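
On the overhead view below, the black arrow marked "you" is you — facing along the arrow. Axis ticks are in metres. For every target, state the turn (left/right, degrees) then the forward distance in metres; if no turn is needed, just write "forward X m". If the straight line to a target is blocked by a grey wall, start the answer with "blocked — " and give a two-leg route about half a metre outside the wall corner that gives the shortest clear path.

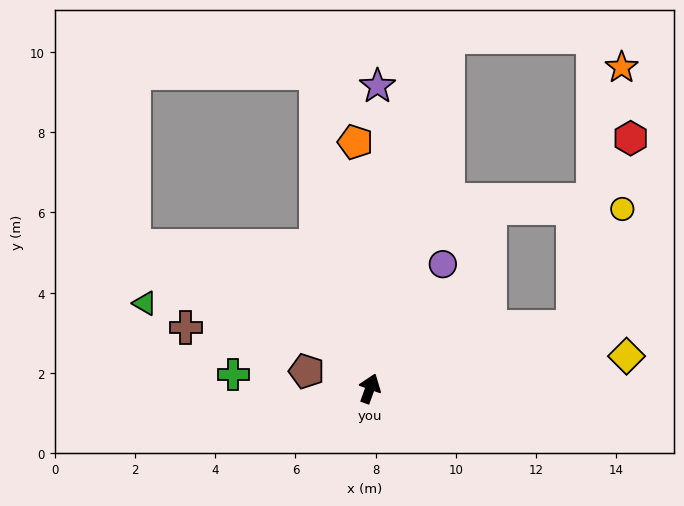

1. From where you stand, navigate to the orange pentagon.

turn left 23°, forward 6.2 m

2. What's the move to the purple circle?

turn right 11°, forward 3.6 m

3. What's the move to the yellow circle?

blocked — turn right 53°, forward 5.3 m, then turn left 50°, forward 3.2 m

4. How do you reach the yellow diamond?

turn right 63°, forward 6.4 m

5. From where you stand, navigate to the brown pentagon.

turn left 95°, forward 1.6 m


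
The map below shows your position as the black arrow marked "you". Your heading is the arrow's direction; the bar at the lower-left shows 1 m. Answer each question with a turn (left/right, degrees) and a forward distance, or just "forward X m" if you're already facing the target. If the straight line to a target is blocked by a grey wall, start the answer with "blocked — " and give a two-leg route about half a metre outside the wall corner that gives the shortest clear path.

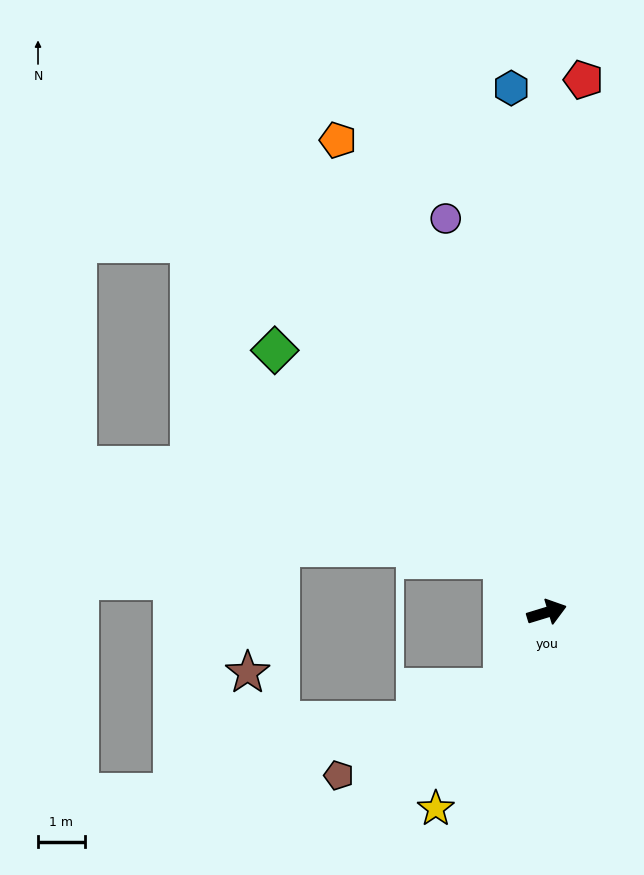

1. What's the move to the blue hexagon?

turn left 77°, forward 11.2 m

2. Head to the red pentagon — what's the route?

turn left 69°, forward 11.4 m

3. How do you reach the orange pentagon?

turn left 97°, forward 11.0 m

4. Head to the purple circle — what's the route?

turn left 87°, forward 8.7 m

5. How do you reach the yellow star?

turn right 136°, forward 4.8 m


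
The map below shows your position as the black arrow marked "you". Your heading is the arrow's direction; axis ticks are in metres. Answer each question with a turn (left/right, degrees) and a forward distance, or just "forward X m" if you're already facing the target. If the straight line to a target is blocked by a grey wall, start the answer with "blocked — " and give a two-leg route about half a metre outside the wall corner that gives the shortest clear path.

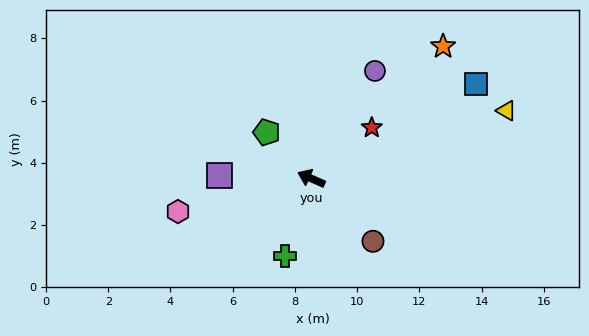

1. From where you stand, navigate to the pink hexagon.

turn left 38°, forward 4.4 m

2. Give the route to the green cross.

turn left 95°, forward 2.6 m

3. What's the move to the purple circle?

turn right 97°, forward 4.0 m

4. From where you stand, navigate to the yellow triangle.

turn right 137°, forward 6.6 m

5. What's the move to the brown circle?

turn left 158°, forward 2.8 m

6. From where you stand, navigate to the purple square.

turn left 22°, forward 2.9 m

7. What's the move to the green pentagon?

turn right 22°, forward 2.1 m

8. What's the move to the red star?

turn right 116°, forward 2.5 m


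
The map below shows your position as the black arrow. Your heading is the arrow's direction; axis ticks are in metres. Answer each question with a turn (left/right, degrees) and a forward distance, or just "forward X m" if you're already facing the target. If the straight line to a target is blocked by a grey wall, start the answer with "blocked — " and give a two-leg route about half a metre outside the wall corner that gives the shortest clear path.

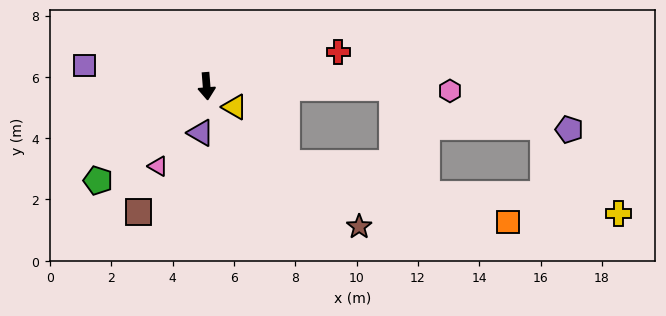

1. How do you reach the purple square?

turn right 104°, forward 4.0 m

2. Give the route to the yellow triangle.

turn left 49°, forward 1.1 m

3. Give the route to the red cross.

turn left 100°, forward 4.4 m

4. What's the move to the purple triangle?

turn right 12°, forward 1.5 m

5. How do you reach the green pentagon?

turn right 54°, forward 4.7 m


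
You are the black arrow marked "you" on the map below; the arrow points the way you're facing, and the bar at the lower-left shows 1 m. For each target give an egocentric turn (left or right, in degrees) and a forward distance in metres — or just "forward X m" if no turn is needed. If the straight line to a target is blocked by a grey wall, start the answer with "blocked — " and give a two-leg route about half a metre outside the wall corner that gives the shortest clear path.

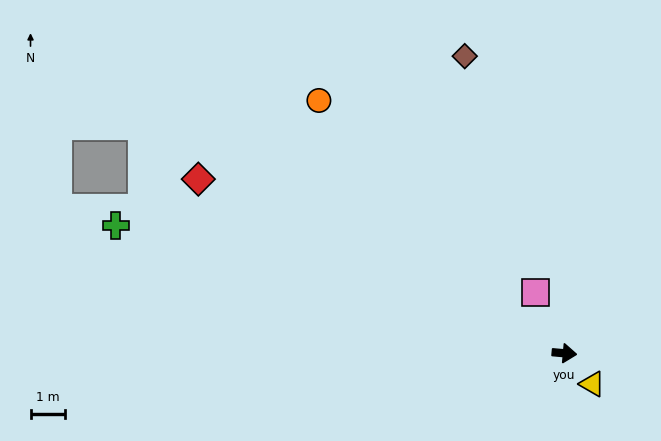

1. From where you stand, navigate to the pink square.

turn left 120°, forward 1.9 m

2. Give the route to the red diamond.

turn left 160°, forward 11.7 m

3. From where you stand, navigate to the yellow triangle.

turn right 43°, forward 1.2 m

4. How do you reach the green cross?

turn left 169°, forward 13.5 m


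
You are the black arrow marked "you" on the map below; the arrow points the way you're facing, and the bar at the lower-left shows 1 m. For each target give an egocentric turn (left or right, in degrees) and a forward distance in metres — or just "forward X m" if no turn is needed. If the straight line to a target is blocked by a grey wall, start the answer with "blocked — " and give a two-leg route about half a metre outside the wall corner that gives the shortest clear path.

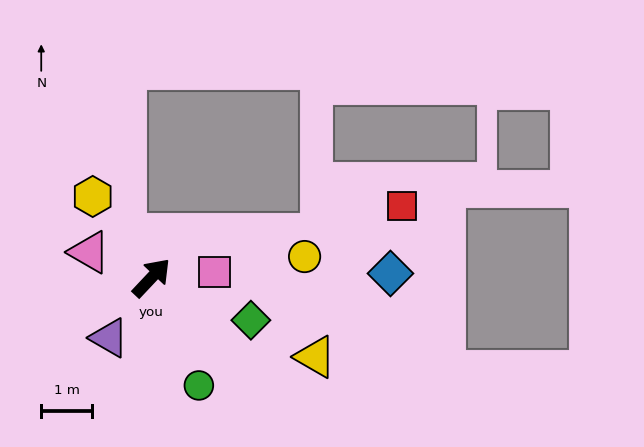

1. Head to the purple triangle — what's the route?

turn right 172°, forward 1.5 m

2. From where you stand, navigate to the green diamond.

turn right 70°, forward 2.1 m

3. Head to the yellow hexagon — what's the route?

turn left 79°, forward 2.0 m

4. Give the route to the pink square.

turn right 42°, forward 1.2 m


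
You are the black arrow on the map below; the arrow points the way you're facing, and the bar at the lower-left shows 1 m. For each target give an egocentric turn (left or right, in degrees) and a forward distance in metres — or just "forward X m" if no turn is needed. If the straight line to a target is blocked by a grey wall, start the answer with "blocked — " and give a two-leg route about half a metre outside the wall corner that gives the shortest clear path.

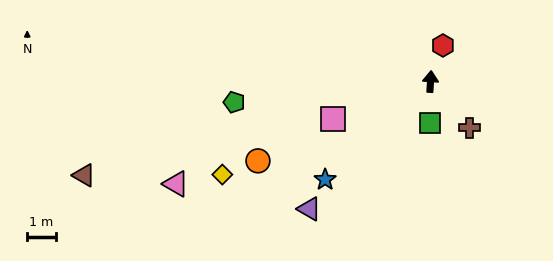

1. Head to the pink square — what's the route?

turn left 115°, forward 3.7 m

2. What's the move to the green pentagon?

turn left 100°, forward 6.9 m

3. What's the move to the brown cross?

turn right 136°, forward 2.1 m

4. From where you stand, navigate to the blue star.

turn left 137°, forward 5.0 m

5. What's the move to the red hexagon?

turn right 15°, forward 1.3 m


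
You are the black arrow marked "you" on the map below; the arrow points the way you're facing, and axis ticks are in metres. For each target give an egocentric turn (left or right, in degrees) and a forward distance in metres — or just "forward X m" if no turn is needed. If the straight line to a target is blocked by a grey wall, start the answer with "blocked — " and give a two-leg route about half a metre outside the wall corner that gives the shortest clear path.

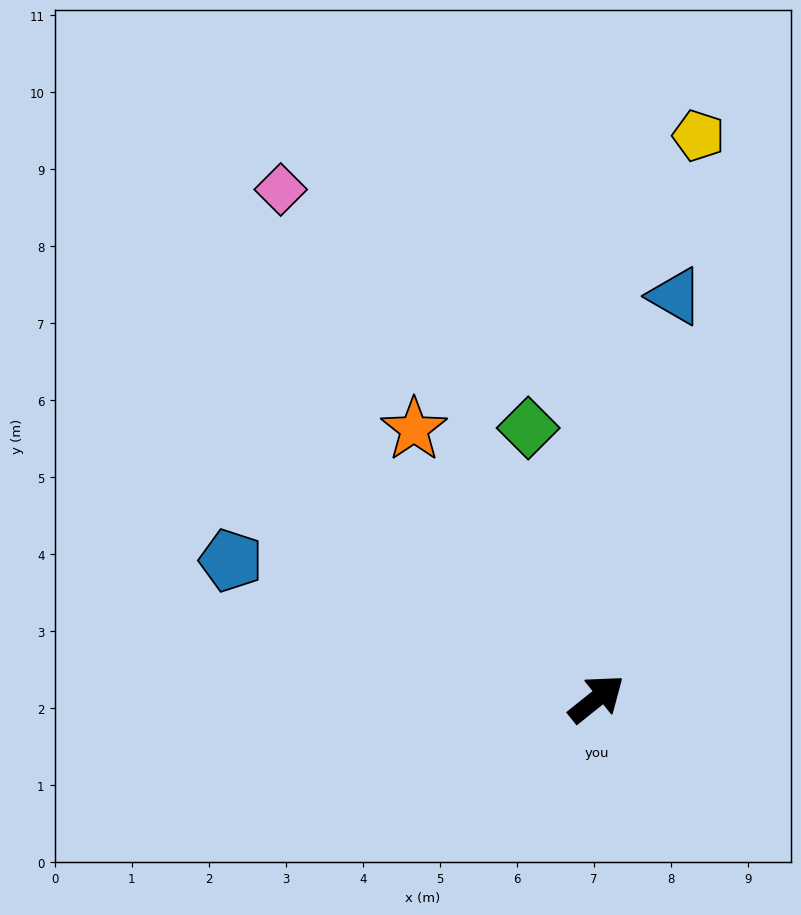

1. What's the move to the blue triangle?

turn left 40°, forward 5.3 m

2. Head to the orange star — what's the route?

turn left 85°, forward 4.2 m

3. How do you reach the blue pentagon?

turn left 121°, forward 5.1 m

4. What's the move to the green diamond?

turn left 65°, forward 3.6 m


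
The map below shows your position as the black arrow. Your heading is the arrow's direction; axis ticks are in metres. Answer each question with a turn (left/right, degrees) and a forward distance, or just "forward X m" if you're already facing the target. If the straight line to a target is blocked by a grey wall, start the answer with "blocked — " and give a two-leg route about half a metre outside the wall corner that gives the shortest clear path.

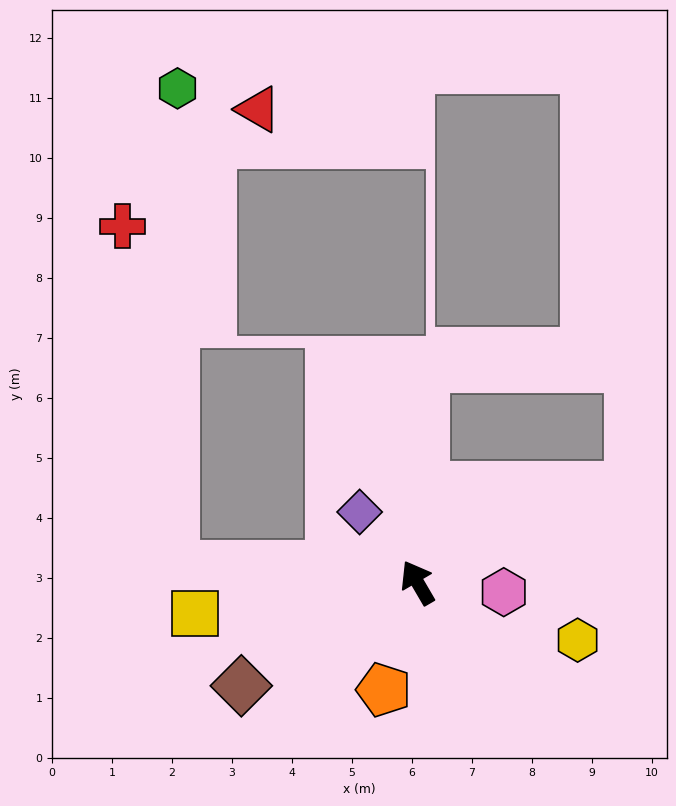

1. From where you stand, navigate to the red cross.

blocked — turn left 56°, forward 4.1 m, then turn right 78°, forward 5.7 m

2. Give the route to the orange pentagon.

turn left 132°, forward 1.9 m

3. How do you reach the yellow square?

turn left 68°, forward 3.7 m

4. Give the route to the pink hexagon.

turn right 127°, forward 1.4 m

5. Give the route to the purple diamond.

turn left 9°, forward 1.5 m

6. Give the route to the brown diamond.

turn left 90°, forward 3.4 m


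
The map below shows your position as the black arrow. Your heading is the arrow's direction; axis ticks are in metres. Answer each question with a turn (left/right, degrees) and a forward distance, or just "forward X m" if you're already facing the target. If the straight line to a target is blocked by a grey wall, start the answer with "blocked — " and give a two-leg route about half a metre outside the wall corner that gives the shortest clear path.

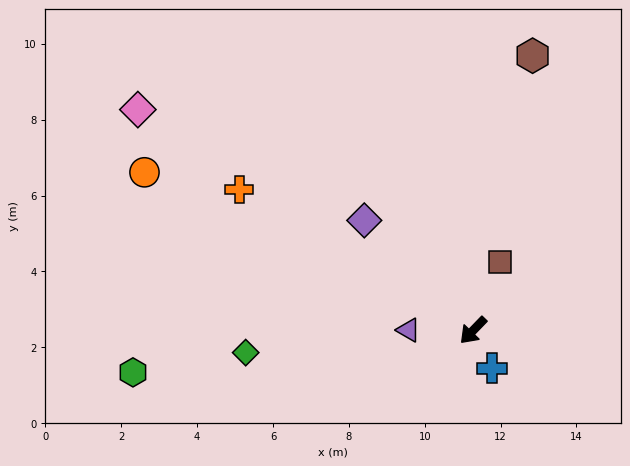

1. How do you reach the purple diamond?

turn right 91°, forward 4.1 m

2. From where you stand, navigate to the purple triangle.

turn right 46°, forward 1.7 m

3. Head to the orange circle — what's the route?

turn right 72°, forward 9.6 m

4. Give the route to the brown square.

turn right 157°, forward 1.9 m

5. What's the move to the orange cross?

turn right 77°, forward 7.2 m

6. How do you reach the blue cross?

turn left 70°, forward 1.1 m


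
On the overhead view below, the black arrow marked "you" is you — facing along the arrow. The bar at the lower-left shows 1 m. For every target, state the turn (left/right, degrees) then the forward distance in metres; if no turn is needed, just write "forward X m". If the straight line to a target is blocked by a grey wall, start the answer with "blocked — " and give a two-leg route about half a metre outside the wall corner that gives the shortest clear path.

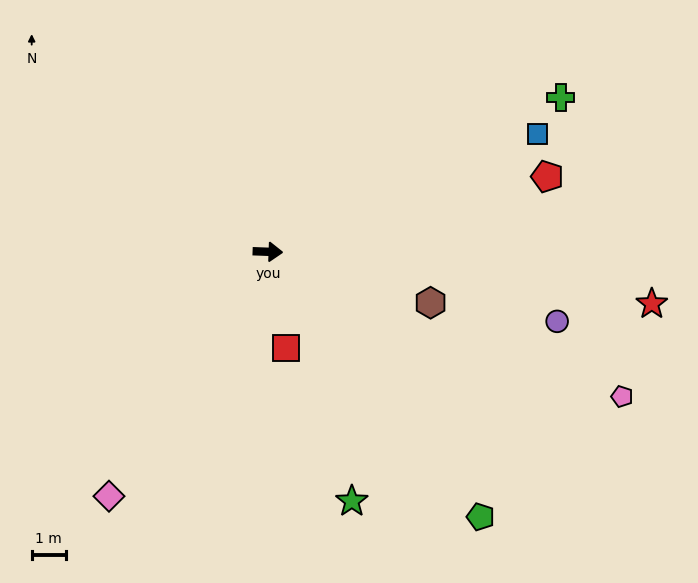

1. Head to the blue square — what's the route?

turn left 26°, forward 8.6 m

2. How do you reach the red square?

turn right 77°, forward 2.9 m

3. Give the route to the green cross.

turn left 30°, forward 9.7 m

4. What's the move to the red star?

turn right 6°, forward 11.3 m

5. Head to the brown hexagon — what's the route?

turn right 15°, forward 5.0 m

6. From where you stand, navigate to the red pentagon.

turn left 17°, forward 8.4 m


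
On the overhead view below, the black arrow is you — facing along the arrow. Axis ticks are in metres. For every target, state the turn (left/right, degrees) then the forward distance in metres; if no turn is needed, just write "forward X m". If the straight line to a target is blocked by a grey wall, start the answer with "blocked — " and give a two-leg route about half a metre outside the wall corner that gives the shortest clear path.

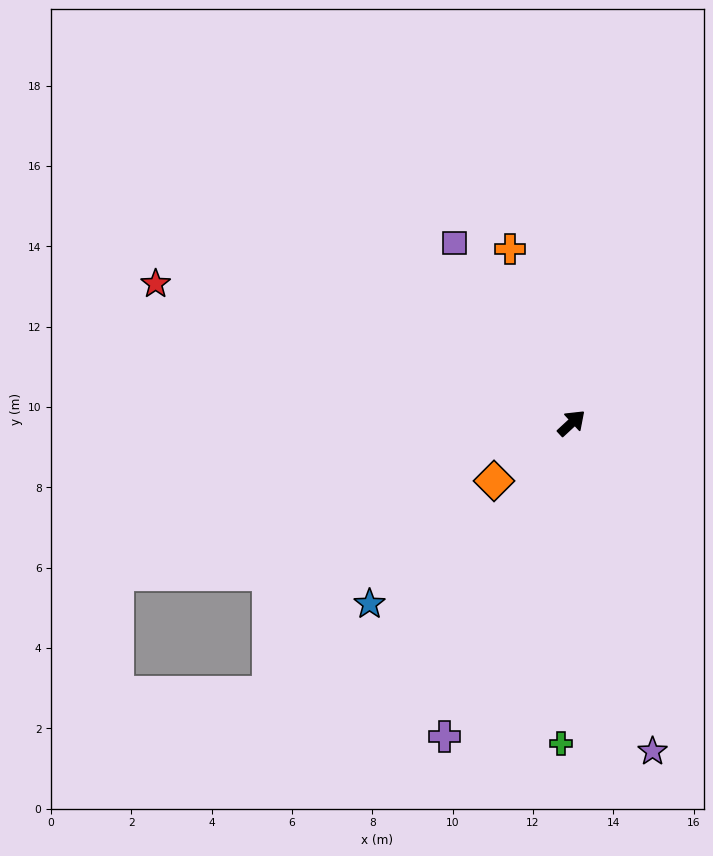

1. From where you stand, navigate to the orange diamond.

turn left 174°, forward 2.4 m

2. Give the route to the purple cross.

turn right 155°, forward 8.4 m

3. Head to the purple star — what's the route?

turn right 119°, forward 8.4 m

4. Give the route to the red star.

turn left 119°, forward 10.9 m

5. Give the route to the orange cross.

turn left 67°, forward 4.6 m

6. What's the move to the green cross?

turn right 135°, forward 8.0 m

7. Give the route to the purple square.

turn left 80°, forward 5.3 m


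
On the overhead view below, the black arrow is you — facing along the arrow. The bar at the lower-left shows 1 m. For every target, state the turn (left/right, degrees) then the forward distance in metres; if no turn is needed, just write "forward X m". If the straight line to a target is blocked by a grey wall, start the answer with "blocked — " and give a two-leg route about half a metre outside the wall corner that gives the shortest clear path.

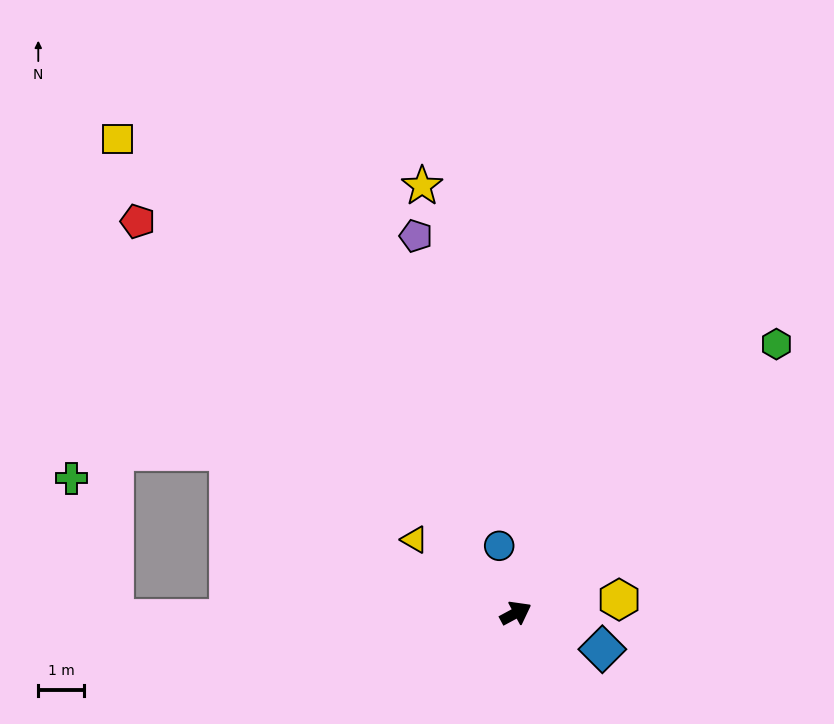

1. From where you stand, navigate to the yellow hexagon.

turn right 21°, forward 2.3 m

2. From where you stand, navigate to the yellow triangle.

turn left 116°, forward 2.8 m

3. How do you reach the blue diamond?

turn right 51°, forward 2.1 m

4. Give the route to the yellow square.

turn left 102°, forward 13.7 m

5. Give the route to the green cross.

blocked — turn left 153°, forward 8.9 m, then turn right 74°, forward 3.2 m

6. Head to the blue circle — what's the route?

turn left 76°, forward 1.5 m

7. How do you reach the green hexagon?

turn left 18°, forward 8.3 m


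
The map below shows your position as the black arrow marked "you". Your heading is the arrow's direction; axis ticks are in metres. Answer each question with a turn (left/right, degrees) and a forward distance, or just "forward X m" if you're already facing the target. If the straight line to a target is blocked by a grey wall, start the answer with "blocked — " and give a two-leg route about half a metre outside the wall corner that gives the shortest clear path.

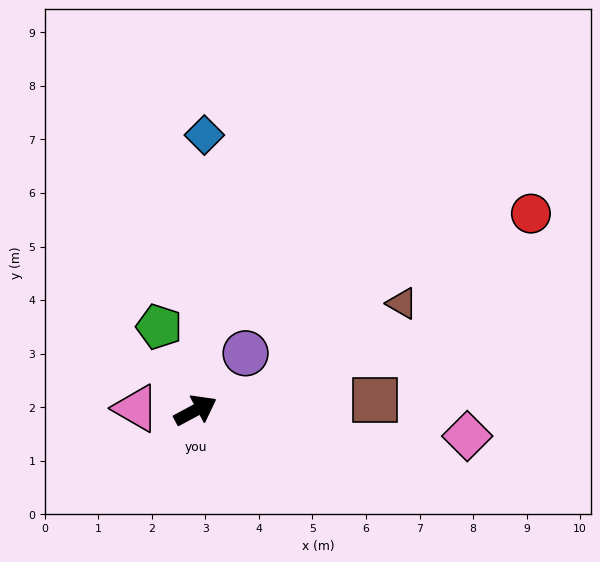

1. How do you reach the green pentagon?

turn left 85°, forward 1.7 m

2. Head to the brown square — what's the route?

turn right 25°, forward 3.4 m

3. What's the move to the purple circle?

turn left 21°, forward 1.4 m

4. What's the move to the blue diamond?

turn left 60°, forward 5.1 m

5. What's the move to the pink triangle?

turn left 150°, forward 1.1 m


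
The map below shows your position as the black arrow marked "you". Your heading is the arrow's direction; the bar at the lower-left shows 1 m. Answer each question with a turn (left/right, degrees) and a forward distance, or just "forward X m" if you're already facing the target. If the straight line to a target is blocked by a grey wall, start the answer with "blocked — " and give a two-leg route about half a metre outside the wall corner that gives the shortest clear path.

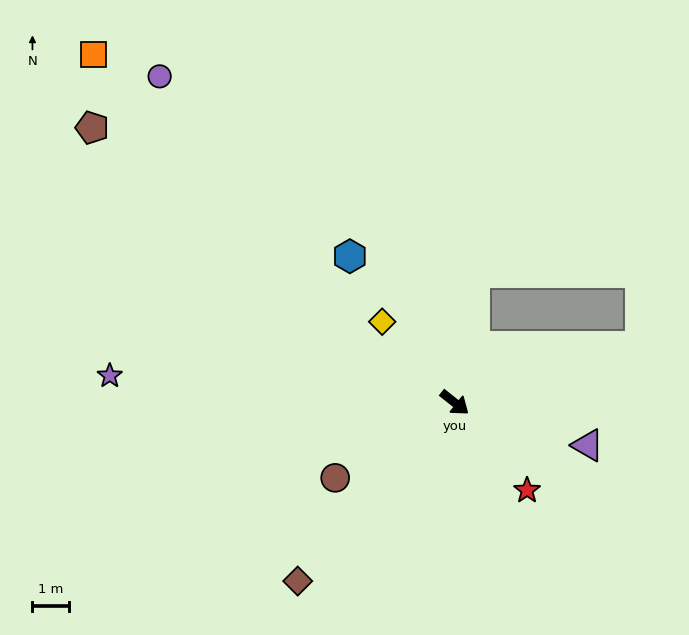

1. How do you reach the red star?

turn right 12°, forward 3.1 m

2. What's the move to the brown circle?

turn right 109°, forward 3.9 m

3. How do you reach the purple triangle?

turn left 21°, forward 3.8 m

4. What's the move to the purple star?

turn right 146°, forward 9.4 m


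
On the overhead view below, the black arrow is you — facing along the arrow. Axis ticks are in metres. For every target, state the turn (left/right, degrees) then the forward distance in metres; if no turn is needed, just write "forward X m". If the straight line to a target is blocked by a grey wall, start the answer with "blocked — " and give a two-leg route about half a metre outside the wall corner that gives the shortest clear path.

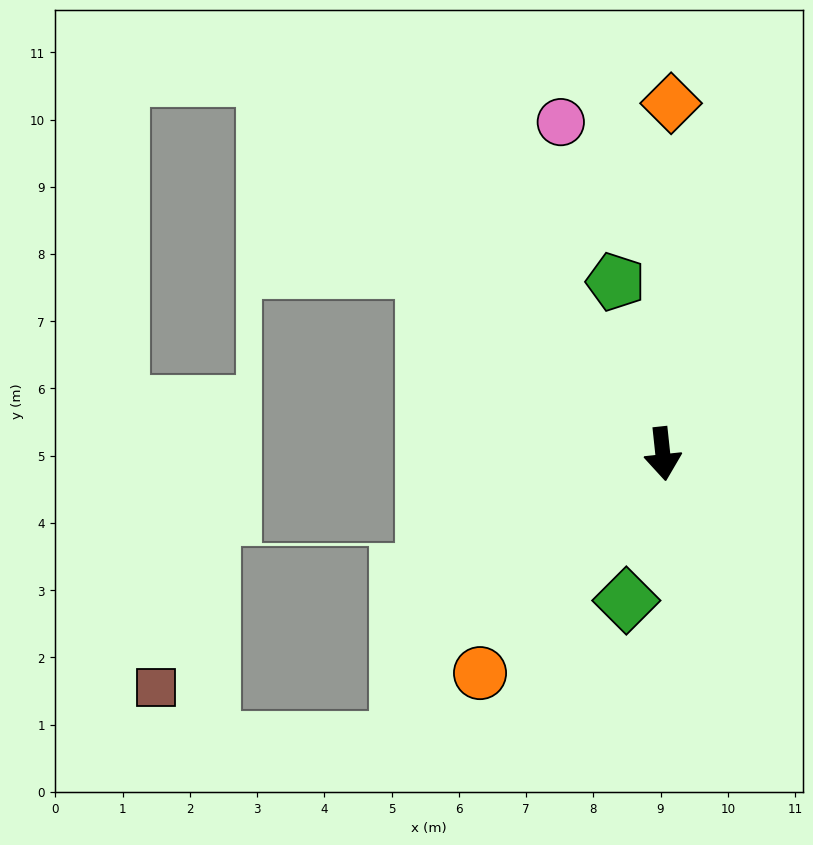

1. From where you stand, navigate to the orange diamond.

turn left 173°, forward 5.2 m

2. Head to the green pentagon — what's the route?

turn right 171°, forward 2.7 m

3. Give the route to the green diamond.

turn right 20°, forward 2.2 m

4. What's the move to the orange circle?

turn right 46°, forward 4.2 m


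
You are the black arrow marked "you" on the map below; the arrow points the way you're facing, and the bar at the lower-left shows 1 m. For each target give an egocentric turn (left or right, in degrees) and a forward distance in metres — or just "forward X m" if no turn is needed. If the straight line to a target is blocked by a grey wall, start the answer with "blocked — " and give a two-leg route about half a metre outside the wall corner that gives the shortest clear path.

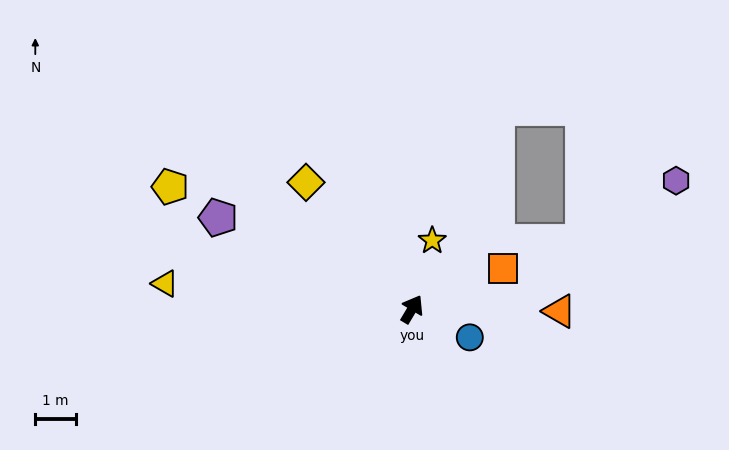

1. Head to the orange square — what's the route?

turn right 35°, forward 2.5 m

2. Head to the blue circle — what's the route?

turn right 85°, forward 1.6 m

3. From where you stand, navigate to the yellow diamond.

turn left 71°, forward 4.1 m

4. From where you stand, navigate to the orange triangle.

turn right 60°, forward 3.6 m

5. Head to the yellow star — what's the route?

turn left 14°, forward 1.8 m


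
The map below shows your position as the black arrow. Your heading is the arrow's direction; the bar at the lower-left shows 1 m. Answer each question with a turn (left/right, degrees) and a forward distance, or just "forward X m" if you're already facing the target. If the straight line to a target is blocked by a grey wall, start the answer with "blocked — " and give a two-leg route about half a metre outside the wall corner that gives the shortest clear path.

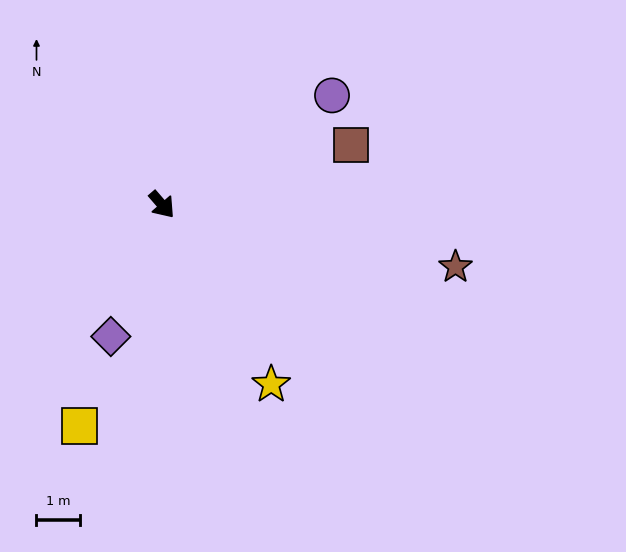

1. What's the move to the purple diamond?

turn right 62°, forward 3.2 m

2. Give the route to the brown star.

turn left 37°, forward 6.8 m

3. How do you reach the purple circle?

turn left 82°, forward 4.6 m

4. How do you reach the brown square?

turn left 67°, forward 4.5 m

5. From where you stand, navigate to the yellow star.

turn right 10°, forward 4.8 m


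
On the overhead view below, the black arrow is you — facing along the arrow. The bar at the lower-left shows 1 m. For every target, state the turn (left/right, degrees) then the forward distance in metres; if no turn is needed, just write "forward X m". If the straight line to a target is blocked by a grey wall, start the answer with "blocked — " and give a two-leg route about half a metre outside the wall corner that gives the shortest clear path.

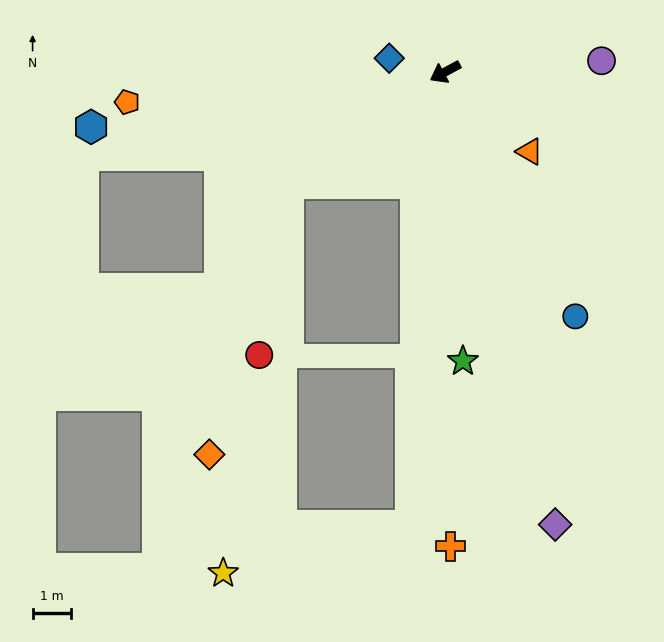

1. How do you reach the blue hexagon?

turn right 20°, forward 9.4 m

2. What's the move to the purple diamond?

turn left 75°, forward 12.3 m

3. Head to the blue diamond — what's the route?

turn right 42°, forward 1.5 m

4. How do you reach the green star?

turn left 65°, forward 7.6 m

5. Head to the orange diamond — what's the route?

blocked — turn left 7°, forward 5.1 m, then turn left 38°, forward 7.4 m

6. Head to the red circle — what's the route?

blocked — turn left 7°, forward 5.1 m, then turn left 45°, forward 4.6 m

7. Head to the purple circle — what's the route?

turn left 156°, forward 4.1 m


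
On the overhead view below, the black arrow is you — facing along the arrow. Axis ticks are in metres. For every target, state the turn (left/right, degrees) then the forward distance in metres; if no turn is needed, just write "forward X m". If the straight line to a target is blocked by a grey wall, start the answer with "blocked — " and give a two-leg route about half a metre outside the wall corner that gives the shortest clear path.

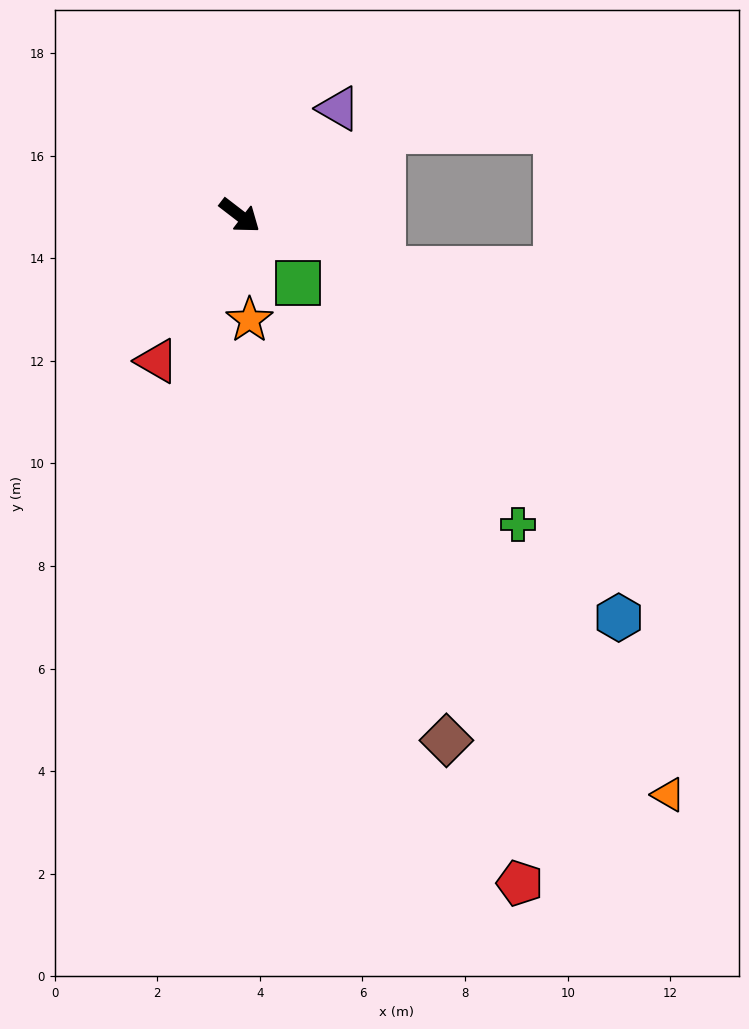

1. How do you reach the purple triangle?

turn left 85°, forward 2.8 m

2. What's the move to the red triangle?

turn right 82°, forward 3.3 m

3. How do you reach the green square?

turn right 12°, forward 1.7 m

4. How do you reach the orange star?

turn right 47°, forward 2.0 m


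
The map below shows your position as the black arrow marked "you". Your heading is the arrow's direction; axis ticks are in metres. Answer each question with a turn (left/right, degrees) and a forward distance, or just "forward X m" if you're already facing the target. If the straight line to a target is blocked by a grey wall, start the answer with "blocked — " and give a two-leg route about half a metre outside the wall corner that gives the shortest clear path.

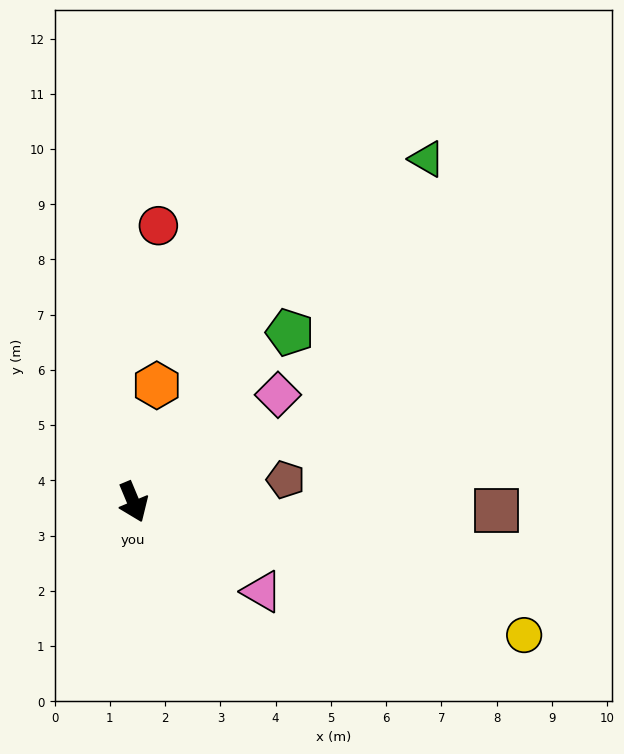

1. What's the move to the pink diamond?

turn left 104°, forward 3.3 m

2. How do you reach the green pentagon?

turn left 115°, forward 4.2 m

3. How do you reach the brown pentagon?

turn left 76°, forward 2.8 m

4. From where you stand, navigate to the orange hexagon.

turn left 146°, forward 2.2 m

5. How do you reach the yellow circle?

turn left 49°, forward 7.5 m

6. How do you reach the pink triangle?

turn left 32°, forward 2.8 m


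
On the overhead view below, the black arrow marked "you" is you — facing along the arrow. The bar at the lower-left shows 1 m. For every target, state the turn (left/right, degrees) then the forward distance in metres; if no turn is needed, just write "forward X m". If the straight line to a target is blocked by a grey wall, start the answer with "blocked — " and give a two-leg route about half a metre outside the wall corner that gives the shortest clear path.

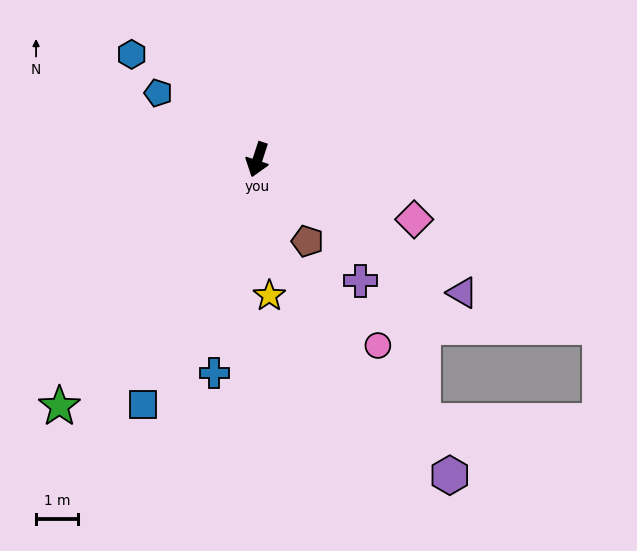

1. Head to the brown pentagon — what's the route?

turn left 49°, forward 2.3 m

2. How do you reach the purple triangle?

turn left 75°, forward 5.8 m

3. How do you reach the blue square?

turn right 7°, forward 6.4 m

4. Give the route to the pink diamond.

turn left 87°, forward 4.0 m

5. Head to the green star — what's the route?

turn right 21°, forward 7.5 m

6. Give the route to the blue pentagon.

turn right 106°, forward 2.8 m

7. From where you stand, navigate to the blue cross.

turn left 7°, forward 5.2 m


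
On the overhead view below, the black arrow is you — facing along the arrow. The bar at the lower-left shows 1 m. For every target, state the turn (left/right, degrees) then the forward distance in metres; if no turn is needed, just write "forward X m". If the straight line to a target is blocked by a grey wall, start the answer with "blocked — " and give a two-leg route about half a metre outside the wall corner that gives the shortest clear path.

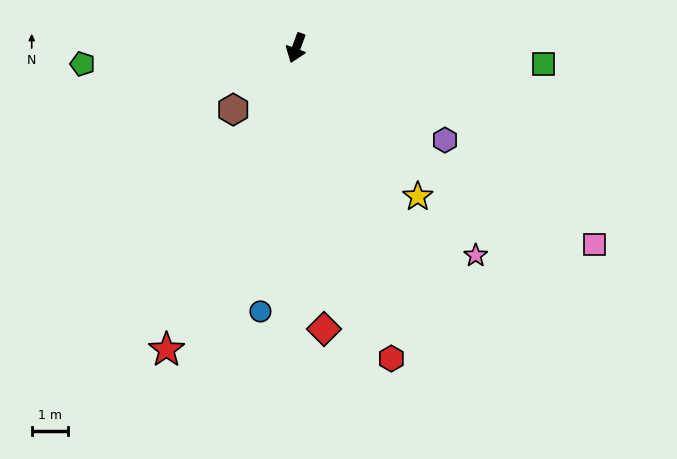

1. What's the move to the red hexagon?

turn left 37°, forward 9.0 m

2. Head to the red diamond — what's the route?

turn left 26°, forward 7.8 m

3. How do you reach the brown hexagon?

turn right 26°, forward 2.4 m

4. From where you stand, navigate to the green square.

turn left 106°, forward 6.8 m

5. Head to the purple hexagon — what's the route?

turn left 78°, forward 4.8 m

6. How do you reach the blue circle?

turn left 12°, forward 7.3 m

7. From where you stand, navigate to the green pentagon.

turn right 66°, forward 5.9 m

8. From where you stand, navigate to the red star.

turn right 3°, forward 9.1 m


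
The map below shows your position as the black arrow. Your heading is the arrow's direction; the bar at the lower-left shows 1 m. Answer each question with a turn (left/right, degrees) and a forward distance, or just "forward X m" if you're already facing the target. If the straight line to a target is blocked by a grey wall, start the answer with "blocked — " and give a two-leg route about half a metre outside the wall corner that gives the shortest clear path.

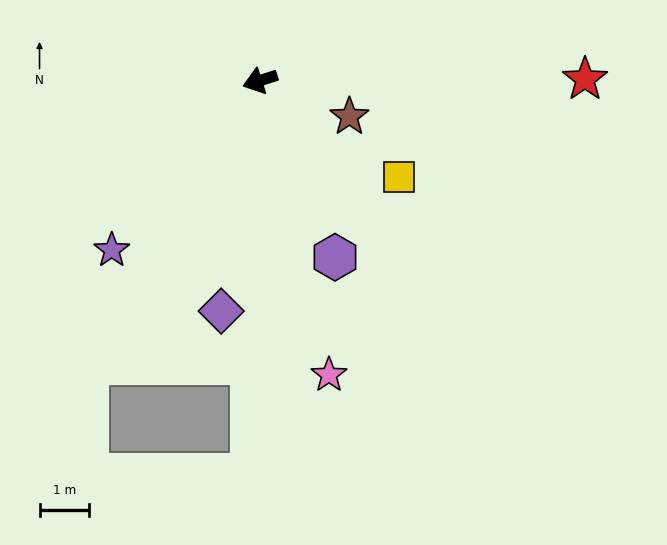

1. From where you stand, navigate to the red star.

turn left 162°, forward 6.5 m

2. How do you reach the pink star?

turn left 85°, forward 6.1 m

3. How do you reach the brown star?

turn left 140°, forward 1.9 m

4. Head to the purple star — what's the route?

turn left 31°, forward 4.5 m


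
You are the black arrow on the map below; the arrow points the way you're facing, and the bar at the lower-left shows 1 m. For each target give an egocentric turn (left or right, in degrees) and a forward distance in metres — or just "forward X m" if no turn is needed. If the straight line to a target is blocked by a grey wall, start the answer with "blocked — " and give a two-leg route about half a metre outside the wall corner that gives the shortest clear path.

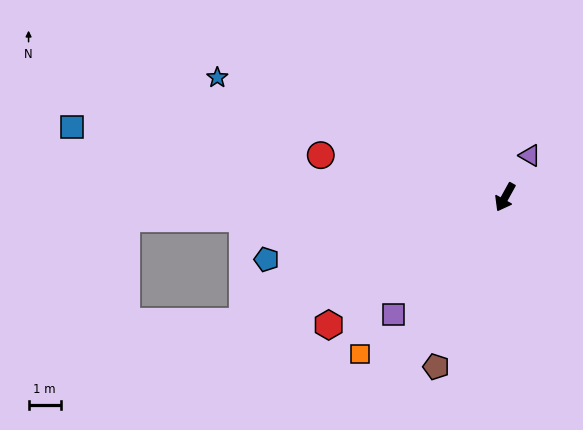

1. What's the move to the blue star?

turn right 84°, forward 9.7 m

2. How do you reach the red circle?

turn right 74°, forward 5.9 m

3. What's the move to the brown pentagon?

turn left 7°, forward 5.7 m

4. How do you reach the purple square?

turn right 15°, forward 5.0 m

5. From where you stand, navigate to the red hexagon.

turn right 25°, forward 6.8 m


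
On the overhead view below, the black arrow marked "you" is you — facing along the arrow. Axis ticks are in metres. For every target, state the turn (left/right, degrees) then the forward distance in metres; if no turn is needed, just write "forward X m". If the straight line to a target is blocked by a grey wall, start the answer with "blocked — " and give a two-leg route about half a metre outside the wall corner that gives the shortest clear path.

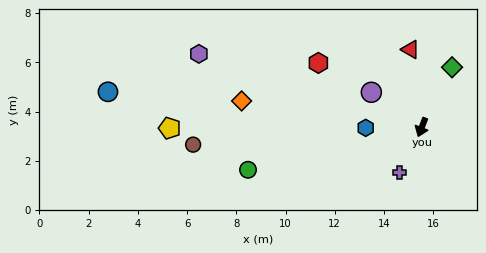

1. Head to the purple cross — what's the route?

turn right 5°, forward 2.0 m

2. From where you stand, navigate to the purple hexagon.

turn right 87°, forward 9.5 m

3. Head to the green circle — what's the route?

turn right 55°, forward 7.3 m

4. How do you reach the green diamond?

turn left 174°, forward 2.7 m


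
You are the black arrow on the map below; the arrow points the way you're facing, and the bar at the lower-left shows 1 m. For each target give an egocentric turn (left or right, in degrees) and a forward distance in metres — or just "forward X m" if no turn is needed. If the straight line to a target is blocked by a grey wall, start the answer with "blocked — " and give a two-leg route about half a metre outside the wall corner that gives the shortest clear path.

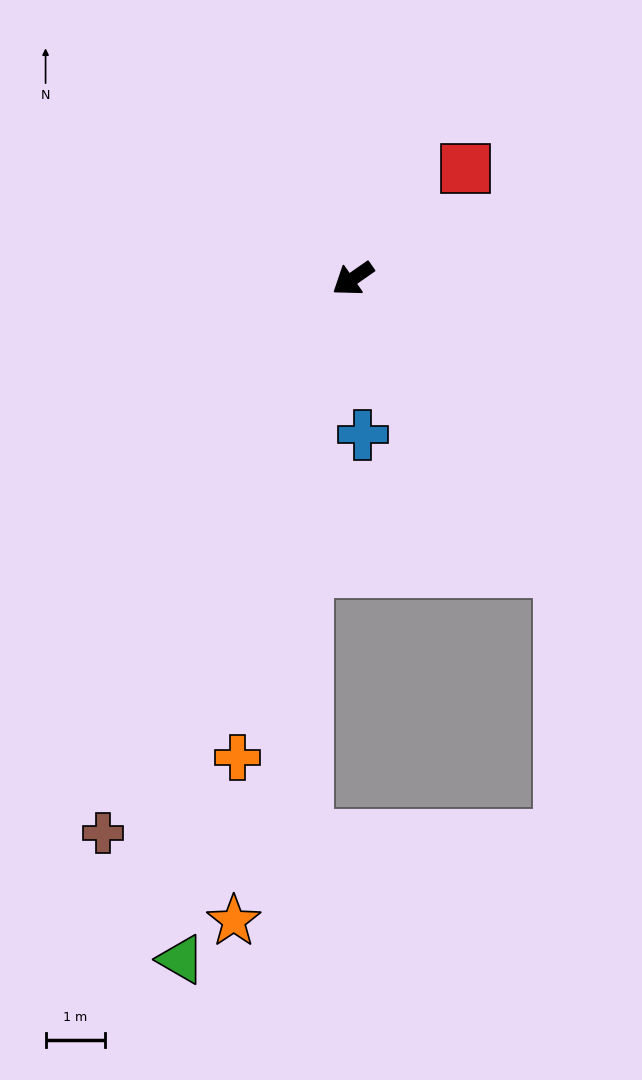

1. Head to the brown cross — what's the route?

turn left 31°, forward 10.3 m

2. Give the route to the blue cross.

turn left 59°, forward 2.6 m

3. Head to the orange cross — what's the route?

turn left 42°, forward 8.3 m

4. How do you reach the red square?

turn right 171°, forward 2.7 m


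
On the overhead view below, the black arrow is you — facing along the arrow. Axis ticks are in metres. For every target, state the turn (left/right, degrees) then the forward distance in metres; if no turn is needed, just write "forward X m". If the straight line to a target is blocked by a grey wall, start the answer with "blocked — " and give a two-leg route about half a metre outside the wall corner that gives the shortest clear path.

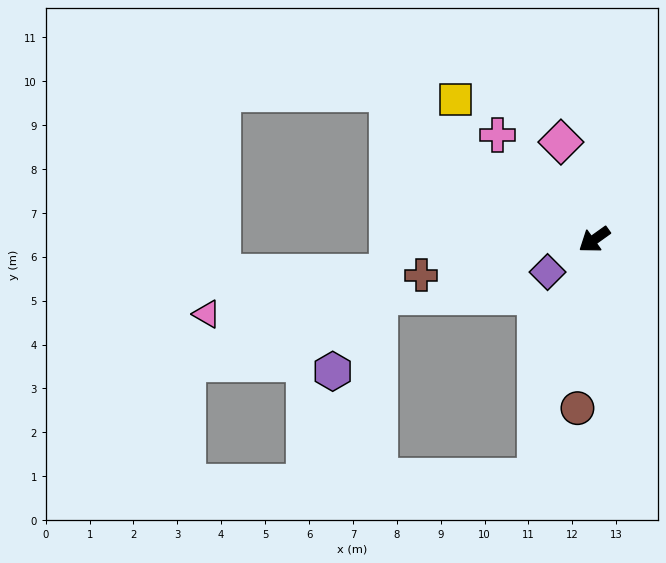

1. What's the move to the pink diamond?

turn right 107°, forward 2.3 m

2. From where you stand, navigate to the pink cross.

turn right 83°, forward 3.2 m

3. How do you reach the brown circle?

turn left 49°, forward 3.9 m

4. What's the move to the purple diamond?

forward 1.3 m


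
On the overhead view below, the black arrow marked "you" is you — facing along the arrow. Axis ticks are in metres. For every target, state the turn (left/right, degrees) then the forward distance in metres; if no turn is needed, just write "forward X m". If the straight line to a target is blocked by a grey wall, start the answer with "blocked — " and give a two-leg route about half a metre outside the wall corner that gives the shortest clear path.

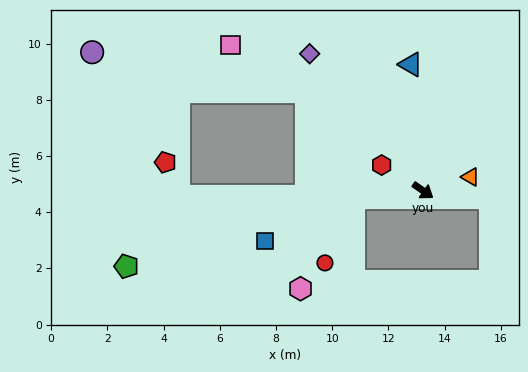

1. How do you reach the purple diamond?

turn left 165°, forward 6.3 m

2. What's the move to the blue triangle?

turn left 131°, forward 4.5 m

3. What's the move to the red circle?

blocked — turn right 140°, forward 2.5 m, then turn left 61°, forward 2.6 m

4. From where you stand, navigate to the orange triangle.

turn left 51°, forward 1.8 m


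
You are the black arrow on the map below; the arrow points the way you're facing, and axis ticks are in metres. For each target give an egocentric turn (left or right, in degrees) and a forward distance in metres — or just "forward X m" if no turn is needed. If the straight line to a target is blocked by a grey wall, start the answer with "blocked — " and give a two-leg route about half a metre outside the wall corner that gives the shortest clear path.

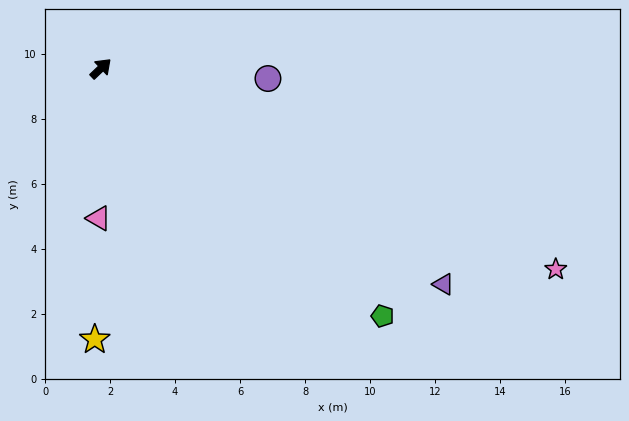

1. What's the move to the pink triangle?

turn right 135°, forward 4.6 m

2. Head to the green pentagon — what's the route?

turn right 85°, forward 11.5 m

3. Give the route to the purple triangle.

turn right 76°, forward 12.5 m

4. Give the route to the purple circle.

turn right 47°, forward 5.1 m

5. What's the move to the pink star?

turn right 67°, forward 15.3 m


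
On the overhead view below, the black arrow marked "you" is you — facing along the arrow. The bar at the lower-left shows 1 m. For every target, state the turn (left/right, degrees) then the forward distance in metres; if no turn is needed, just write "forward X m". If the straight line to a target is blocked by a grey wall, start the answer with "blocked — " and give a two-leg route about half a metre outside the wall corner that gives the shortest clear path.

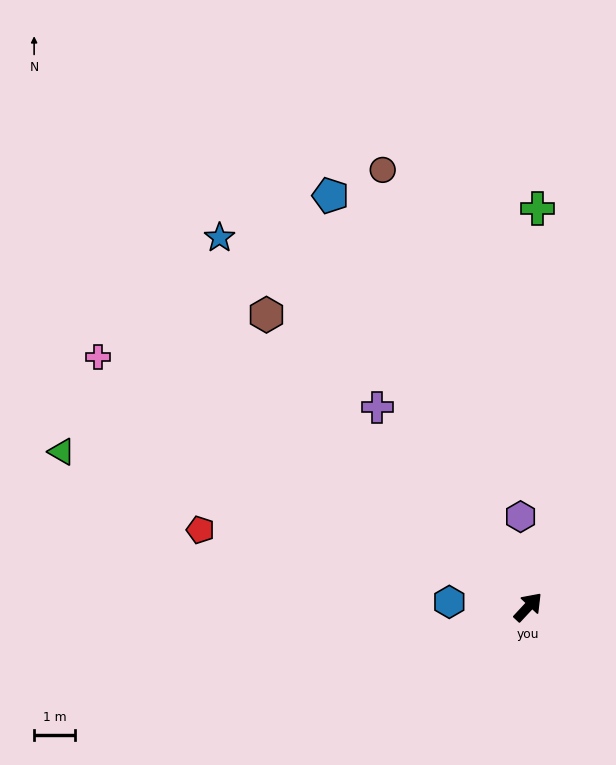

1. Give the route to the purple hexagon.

turn left 48°, forward 2.2 m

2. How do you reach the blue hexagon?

turn left 129°, forward 1.9 m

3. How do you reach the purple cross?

turn left 80°, forward 6.2 m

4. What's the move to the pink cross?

turn left 103°, forward 12.3 m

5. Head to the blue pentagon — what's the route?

turn left 69°, forward 11.3 m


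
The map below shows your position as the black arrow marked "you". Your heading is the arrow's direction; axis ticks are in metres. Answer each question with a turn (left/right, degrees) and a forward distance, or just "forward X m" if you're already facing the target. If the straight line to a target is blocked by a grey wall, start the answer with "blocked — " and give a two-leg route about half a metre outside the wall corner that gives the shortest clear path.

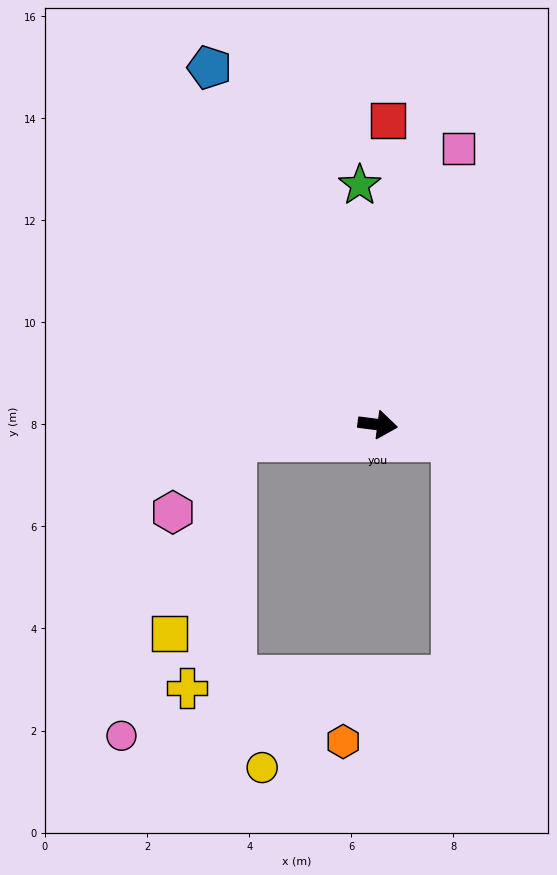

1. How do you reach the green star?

turn left 102°, forward 4.7 m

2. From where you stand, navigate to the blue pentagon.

turn left 123°, forward 7.7 m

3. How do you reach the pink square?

turn left 81°, forward 5.6 m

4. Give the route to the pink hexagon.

blocked — turn right 166°, forward 2.8 m, then turn left 42°, forward 1.9 m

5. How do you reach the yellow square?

blocked — turn right 166°, forward 2.8 m, then turn left 64°, forward 4.0 m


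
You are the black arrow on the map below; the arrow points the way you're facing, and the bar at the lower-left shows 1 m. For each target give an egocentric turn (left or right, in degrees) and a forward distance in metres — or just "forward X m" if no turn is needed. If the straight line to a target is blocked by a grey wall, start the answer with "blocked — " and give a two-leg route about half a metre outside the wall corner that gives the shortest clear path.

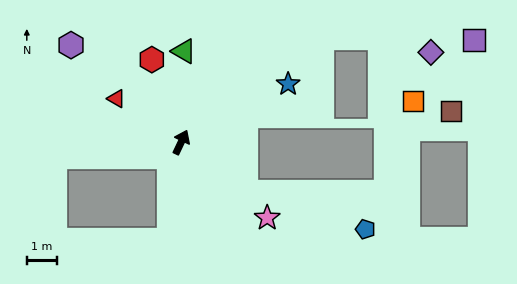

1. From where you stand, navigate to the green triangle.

turn left 24°, forward 3.0 m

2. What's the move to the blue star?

turn right 36°, forward 4.1 m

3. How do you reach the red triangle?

turn left 81°, forward 2.6 m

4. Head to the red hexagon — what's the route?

turn left 45°, forward 2.9 m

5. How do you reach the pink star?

turn right 106°, forward 3.8 m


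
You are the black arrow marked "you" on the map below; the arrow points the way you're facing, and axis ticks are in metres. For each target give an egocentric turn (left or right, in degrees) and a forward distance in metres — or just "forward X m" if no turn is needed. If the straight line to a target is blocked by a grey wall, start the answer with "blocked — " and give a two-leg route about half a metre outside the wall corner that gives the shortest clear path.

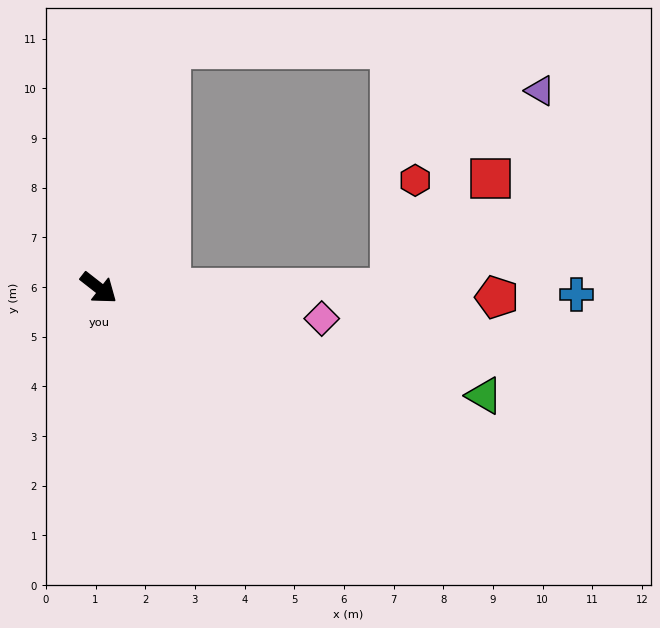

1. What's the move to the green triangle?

turn left 22°, forward 8.1 m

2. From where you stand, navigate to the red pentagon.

turn left 37°, forward 8.0 m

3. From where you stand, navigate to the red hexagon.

blocked — turn left 38°, forward 5.9 m, then turn left 78°, forward 2.2 m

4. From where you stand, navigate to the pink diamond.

turn left 30°, forward 4.5 m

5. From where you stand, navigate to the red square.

blocked — turn left 38°, forward 5.9 m, then turn left 48°, forward 3.0 m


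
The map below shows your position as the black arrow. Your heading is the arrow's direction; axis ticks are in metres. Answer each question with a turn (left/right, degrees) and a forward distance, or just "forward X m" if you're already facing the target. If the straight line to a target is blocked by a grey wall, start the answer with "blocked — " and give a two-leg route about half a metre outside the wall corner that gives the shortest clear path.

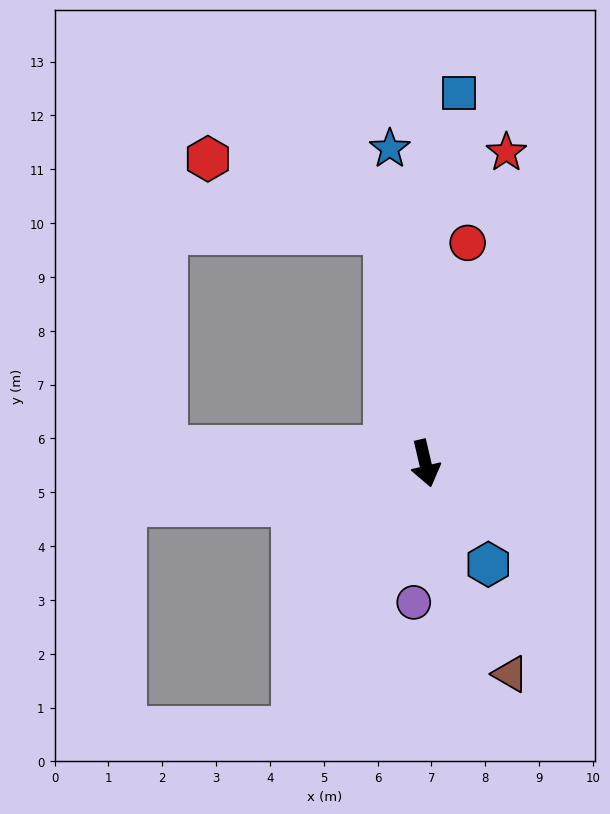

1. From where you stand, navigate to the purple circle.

turn right 18°, forward 2.6 m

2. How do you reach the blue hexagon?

turn left 19°, forward 2.2 m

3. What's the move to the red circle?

turn left 156°, forward 4.2 m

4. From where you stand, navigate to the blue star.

turn left 173°, forward 5.9 m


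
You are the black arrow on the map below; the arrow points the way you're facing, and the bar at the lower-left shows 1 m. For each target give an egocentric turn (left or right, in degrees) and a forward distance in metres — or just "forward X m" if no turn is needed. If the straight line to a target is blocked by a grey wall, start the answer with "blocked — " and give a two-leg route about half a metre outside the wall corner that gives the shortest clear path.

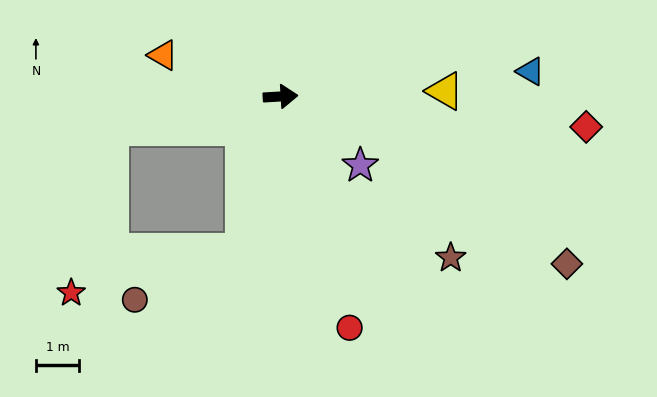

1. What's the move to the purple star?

turn right 44°, forward 2.4 m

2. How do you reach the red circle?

turn right 77°, forward 5.6 m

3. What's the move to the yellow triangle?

forward 3.8 m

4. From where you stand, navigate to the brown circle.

blocked — turn right 107°, forward 3.7 m, then turn right 53°, forward 2.7 m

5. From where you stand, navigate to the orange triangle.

turn left 157°, forward 2.9 m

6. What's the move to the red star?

blocked — turn right 107°, forward 3.7 m, then turn right 63°, forward 4.1 m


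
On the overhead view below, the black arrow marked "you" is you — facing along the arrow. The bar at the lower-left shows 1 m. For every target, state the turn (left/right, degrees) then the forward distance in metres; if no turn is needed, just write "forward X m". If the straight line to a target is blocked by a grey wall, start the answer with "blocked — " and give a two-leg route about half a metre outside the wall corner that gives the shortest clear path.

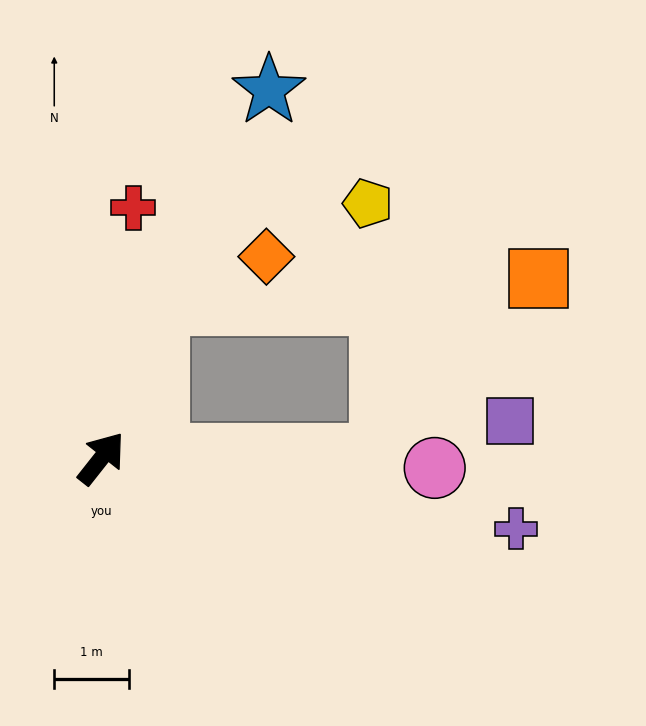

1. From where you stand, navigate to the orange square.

blocked — turn right 51°, forward 3.8 m, then turn left 48°, forward 3.2 m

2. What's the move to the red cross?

turn left 31°, forward 3.4 m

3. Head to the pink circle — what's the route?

turn right 53°, forward 4.5 m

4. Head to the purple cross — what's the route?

turn right 61°, forward 5.6 m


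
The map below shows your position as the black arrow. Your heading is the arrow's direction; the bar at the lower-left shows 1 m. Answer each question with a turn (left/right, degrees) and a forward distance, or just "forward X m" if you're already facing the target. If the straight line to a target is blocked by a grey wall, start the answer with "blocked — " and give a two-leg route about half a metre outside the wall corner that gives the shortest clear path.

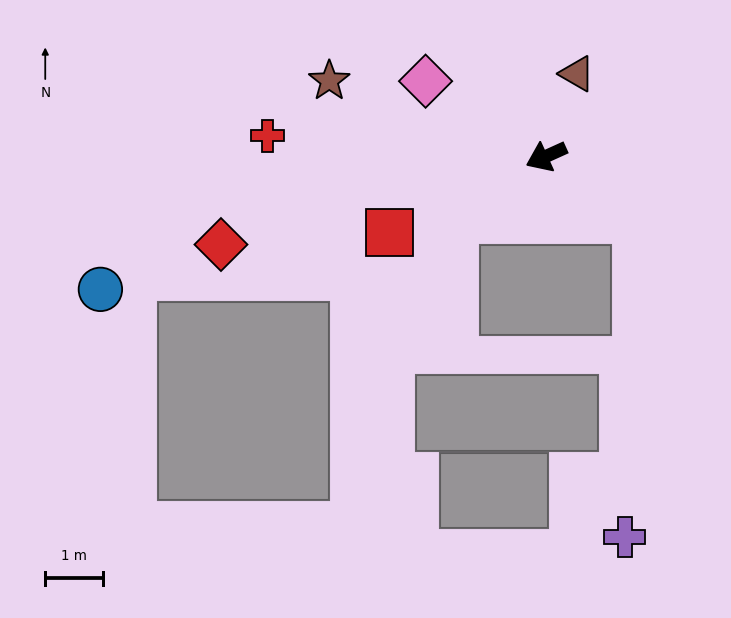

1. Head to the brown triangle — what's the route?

turn right 135°, forward 1.5 m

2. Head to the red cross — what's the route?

turn right 29°, forward 4.9 m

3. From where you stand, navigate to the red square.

forward 3.0 m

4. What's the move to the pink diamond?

turn right 56°, forward 2.5 m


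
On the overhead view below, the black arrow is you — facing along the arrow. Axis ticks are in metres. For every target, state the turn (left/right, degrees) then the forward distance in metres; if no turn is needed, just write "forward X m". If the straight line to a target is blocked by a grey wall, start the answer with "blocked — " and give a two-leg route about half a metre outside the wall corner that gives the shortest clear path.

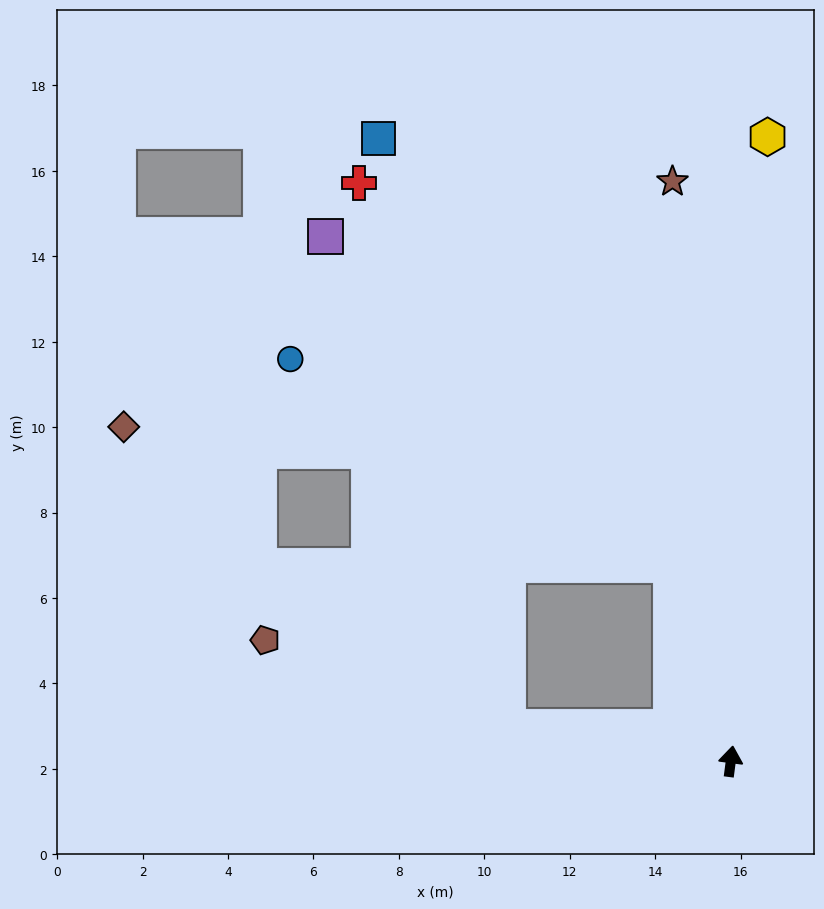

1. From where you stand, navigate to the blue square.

blocked — turn left 24°, forward 4.8 m, then turn left 18°, forward 12.1 m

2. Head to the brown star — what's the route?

turn left 13°, forward 13.6 m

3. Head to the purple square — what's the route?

blocked — turn left 24°, forward 4.8 m, then turn left 30°, forward 11.2 m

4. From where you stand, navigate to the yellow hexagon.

turn left 4°, forward 14.6 m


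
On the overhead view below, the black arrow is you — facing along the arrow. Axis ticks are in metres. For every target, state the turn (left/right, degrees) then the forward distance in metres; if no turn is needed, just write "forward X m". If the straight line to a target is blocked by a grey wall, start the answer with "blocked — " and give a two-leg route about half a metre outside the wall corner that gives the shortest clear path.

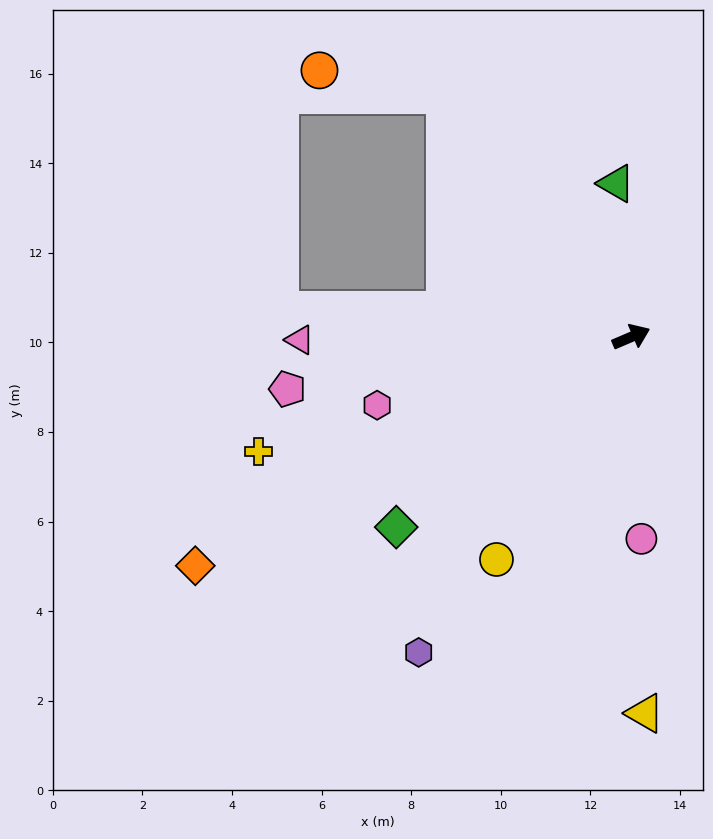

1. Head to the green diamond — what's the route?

turn right 164°, forward 6.7 m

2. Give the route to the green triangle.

turn left 72°, forward 3.4 m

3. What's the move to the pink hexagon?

turn left 172°, forward 5.9 m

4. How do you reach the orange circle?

blocked — turn left 104°, forward 6.8 m, then turn left 42°, forward 2.9 m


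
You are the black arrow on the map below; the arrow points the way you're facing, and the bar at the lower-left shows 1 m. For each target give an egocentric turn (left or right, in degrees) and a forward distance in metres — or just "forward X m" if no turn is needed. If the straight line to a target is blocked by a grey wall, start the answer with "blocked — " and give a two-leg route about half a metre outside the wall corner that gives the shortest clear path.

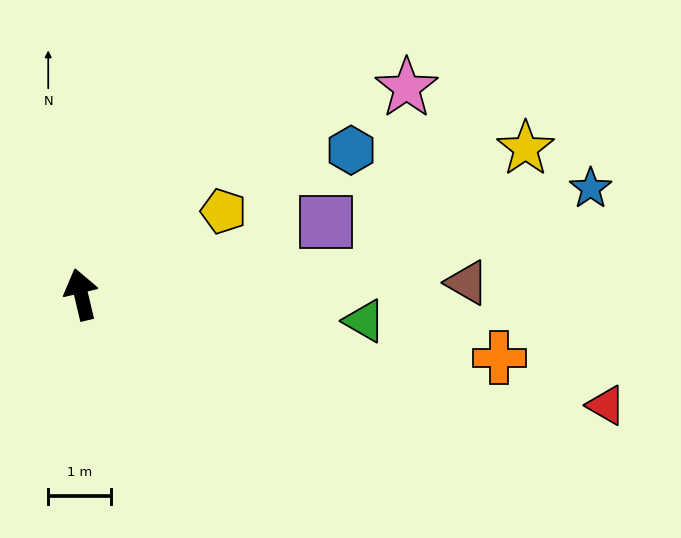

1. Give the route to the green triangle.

turn right 109°, forward 4.5 m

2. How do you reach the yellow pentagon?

turn right 73°, forward 2.6 m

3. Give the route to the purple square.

turn right 87°, forward 4.1 m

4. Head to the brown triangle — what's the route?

turn right 102°, forward 6.1 m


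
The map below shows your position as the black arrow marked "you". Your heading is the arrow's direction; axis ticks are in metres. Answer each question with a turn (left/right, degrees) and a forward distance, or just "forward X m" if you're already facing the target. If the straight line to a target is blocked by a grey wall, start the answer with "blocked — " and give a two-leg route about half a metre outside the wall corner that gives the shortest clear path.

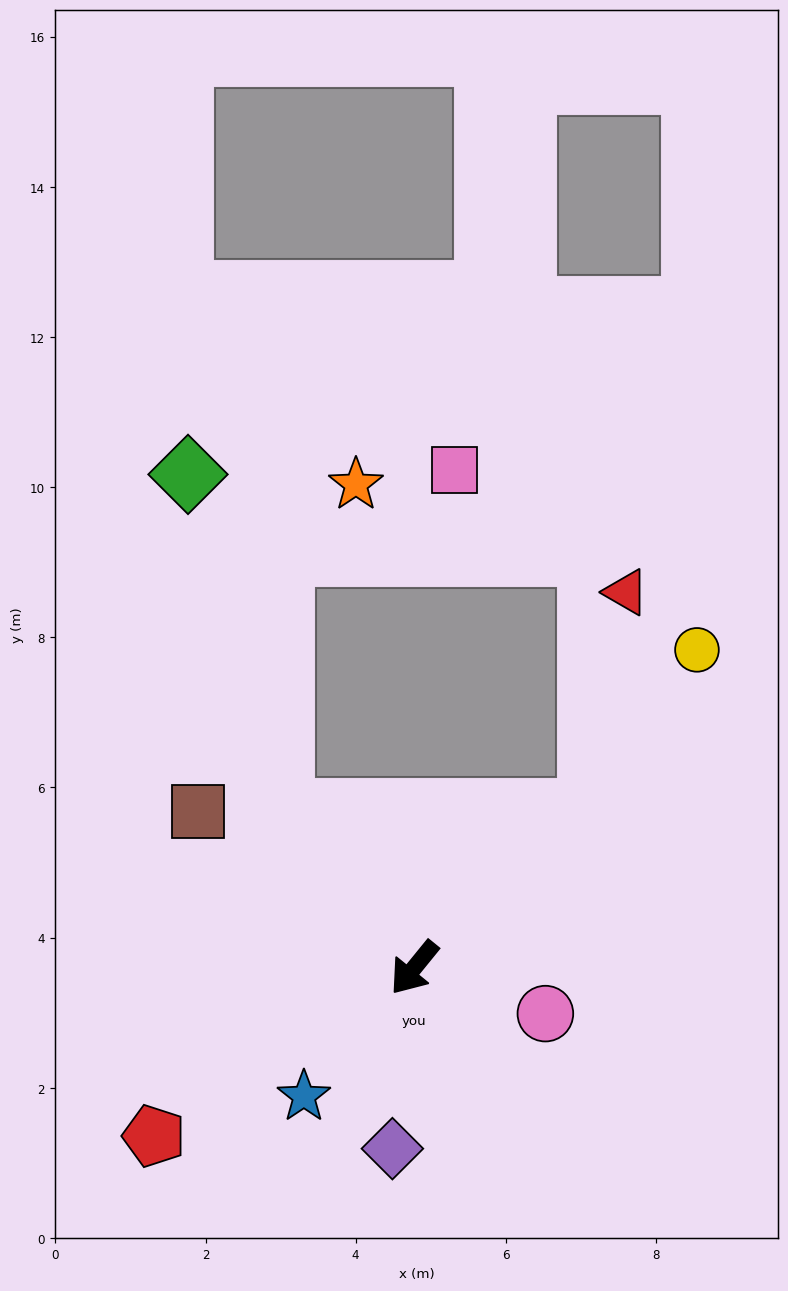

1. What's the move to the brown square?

turn right 87°, forward 3.6 m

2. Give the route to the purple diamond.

turn left 32°, forward 2.4 m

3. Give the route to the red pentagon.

turn right 18°, forward 4.1 m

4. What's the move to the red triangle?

blocked — turn left 171°, forward 3.1 m, then turn left 39°, forward 3.0 m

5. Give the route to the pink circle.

turn left 110°, forward 1.9 m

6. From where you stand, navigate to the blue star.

forward 2.3 m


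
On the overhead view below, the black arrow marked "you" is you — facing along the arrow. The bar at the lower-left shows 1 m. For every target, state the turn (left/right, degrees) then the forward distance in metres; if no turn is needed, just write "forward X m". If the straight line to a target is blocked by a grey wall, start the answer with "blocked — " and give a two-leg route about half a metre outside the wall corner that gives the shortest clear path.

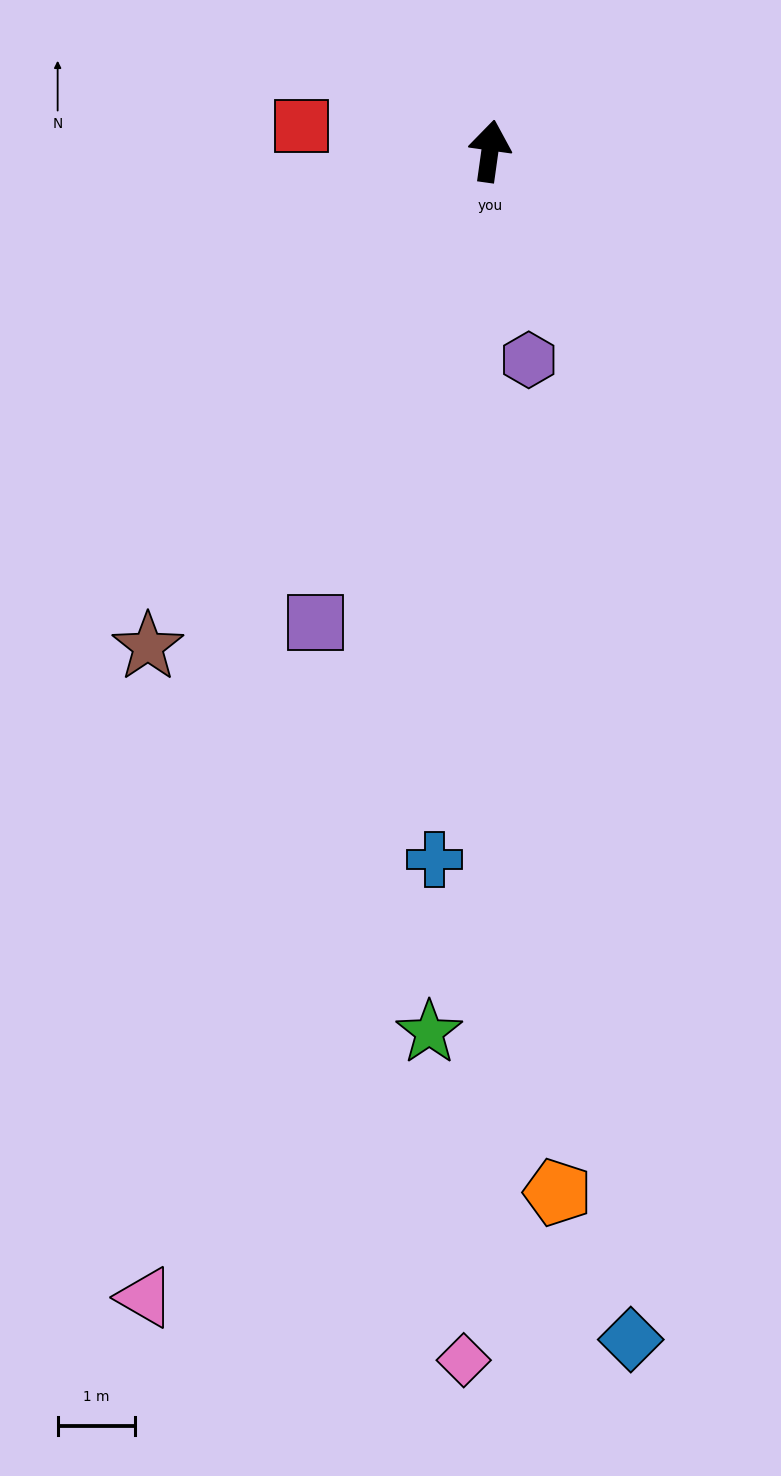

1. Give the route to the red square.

turn left 90°, forward 2.4 m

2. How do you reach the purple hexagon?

turn right 161°, forward 2.7 m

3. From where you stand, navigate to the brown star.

turn left 153°, forward 7.7 m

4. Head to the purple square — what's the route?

turn left 168°, forward 6.5 m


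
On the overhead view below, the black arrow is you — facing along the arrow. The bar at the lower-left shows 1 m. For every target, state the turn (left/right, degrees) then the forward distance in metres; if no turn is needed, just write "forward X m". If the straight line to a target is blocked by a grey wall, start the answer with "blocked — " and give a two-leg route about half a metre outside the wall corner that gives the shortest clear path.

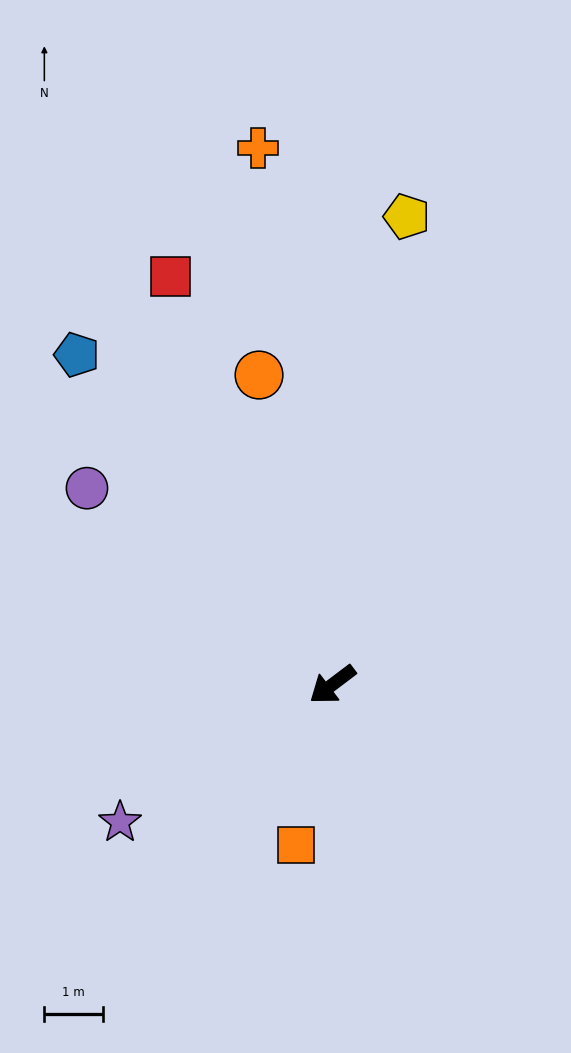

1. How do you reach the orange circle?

turn right 114°, forward 5.5 m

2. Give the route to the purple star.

turn right 4°, forward 4.3 m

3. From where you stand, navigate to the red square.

turn right 105°, forward 7.5 m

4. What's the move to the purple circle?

turn right 76°, forward 5.4 m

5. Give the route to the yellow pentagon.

turn right 136°, forward 8.1 m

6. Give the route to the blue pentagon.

turn right 89°, forward 7.2 m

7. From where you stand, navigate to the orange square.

turn left 40°, forward 2.8 m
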